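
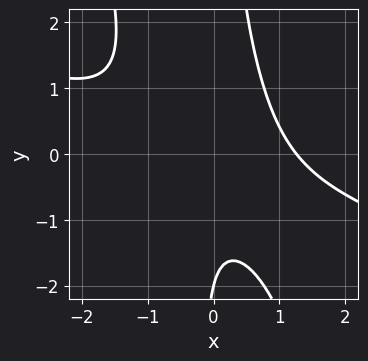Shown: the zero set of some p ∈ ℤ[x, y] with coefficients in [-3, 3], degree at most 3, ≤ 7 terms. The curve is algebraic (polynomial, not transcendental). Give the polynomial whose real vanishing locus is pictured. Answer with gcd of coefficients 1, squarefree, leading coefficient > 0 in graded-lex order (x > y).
First, deg p = 3. The shape is more complex than any degree-2 curve.
Next, against the integer gridlines: it crosses the y-axis at the gridline y = -2.
Finally, solving for integer coefficients yields p as stated.

x^3 + 3*x^2*y + x*y^2 - y - 2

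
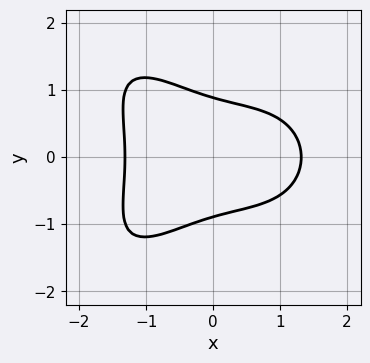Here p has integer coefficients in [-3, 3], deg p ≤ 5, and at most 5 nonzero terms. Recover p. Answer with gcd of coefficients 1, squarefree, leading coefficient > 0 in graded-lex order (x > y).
deg p = 4.
Symmetries: mirror symmetry y ↦ −y ⇒ only even powers of y.
Matching integer coefficients to the picture gives p.

x^4 + y^4 + 3*x*y^2 + 3*y^2 - 3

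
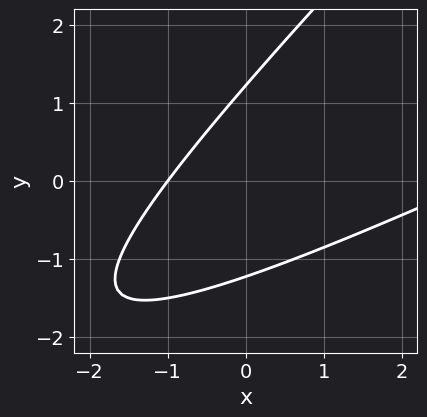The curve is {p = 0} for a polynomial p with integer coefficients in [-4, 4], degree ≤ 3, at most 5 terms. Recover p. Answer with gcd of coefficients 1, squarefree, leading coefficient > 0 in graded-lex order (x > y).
x^2 - 3*x*y + 2*y^2 - 2*x - 3

First, deg p = 2.
Then, checking where it meets the axes: it crosses the x-axis at the gridline x = -1.
Finally, the integer polynomial consistent with all of this is the stated p.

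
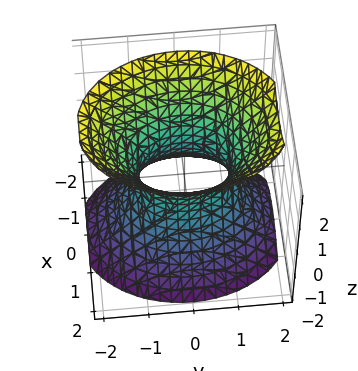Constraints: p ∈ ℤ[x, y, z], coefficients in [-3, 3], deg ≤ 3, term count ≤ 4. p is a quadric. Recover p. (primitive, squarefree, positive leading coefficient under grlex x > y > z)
3*x^2 + 2*y^2 - 2*z^2 - 2

(a) The degree is 2 — one connected sheet with a waist; a quadric.
(b) Symmetries: it's symmetric under x → −x, forcing even powers of x; mirror symmetry y ↦ −y ⇒ only even powers of y; it's symmetric under z → −z, forcing even powers of z.
(c) Reading off the gridlines: the surface avoids every integer z-axis point in the box; among the integer gridlines, it crosses the y-axis at y ∈ {-1, 1}.
(d) Matching integer coefficients to the picture gives p.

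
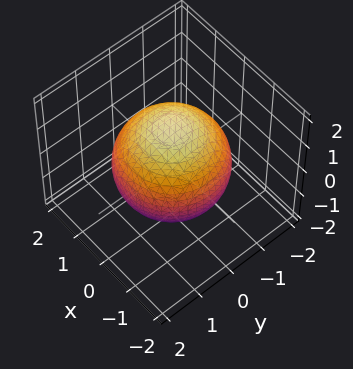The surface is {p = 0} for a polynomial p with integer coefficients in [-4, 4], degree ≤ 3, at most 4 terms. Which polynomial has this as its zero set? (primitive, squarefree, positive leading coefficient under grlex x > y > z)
x^2 + y^2 + z^2 - 2

First, degree: a closed, bounded, convex surface; a quadric, so deg p = 2.
Then, symmetries: every cross-section ⟂ z is a circle, so x, y appear only via x² + y²; the z ↦ −z reflection is a symmetry, so z appears only in even powers.
Next, reading off the gridlines: a circular section at z = 0 has radius between 1 and 2.
Finally, these observations pin down the coefficients.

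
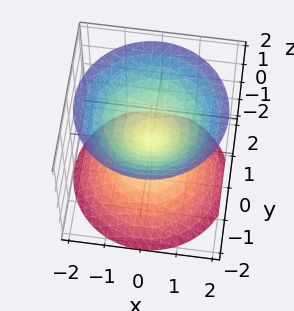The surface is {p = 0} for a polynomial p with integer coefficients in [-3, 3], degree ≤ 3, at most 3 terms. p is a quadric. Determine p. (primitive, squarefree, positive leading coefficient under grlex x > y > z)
x^2 + y^2 - z^2

(a) I count 2 distinct pieces.
(b) The degree is 2 — a double cone through the origin; a quadric.
(c) Symmetries: every cross-section ⟂ z is a circle, so x, y appear only via x² + y²; the z ↦ −z reflection is a symmetry, so z appears only in even powers.
(d) From the axis intercepts and sections: it meets the x-axis at x = 0 (among the integer gridlines); it meets the y-axis at y = 0 (among the integer gridlines); a circular section at z = -1 has radius exactly 1.
(e) Assembling these constraints gives the stated polynomial.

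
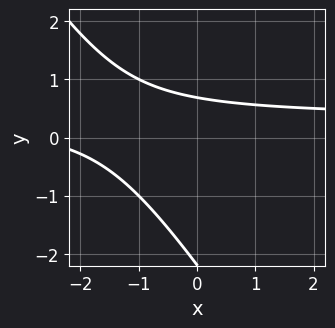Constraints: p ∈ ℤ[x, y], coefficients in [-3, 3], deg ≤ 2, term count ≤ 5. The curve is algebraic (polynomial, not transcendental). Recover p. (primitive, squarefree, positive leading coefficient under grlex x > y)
3*x*y + 2*y^2 - x + 3*y - 3

(a) deg p = 2. A generic line meets the curve in up to 2 points.
(b) Reading off the gridlines: it misses every integer gridline on the x-axis.
(c) Together with the visible shape, these determine p as stated.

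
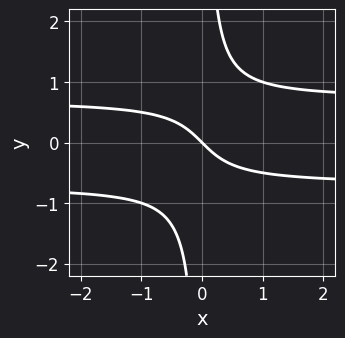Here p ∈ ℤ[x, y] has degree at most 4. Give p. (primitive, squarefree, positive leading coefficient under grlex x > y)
2*x*y^2 - x - y

(a) Degree: no degree-2 curve has this shape, so deg p = 3.
(b) From the visible intercepts: it crosses the y-axis at the gridline y = 0; one x-axis crossing is at x = 0.
(c) These observations pin down the coefficients.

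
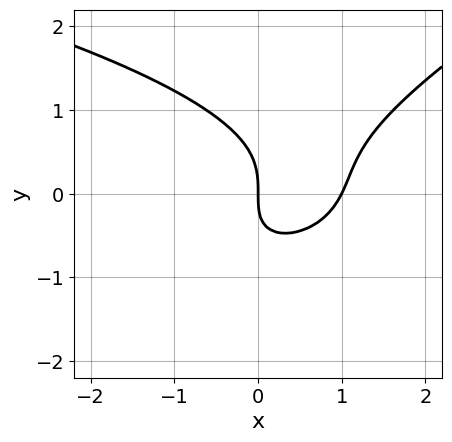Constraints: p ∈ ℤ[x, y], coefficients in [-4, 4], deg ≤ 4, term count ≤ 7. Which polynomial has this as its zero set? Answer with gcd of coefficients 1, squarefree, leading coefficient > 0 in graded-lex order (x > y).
x*y^2 - 2*y^3 + 2*x^2 - x*y - 2*x

The degree is 3 — a generic line meets the curve in up to 3 points.
Reading off the gridlines: it crosses the y-axis at the gridline y = 0; the x-axis gridline crossings are at x ∈ {0, 1}.
Putting this together gives p.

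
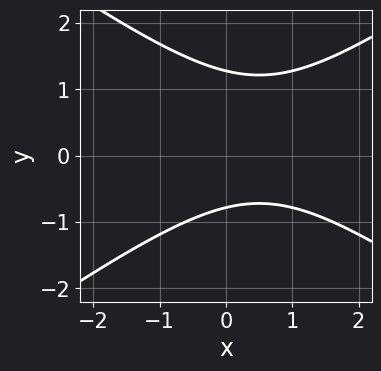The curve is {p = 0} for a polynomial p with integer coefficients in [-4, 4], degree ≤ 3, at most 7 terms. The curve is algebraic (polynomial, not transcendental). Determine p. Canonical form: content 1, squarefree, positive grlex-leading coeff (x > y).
x^2 - 2*y^2 - x + y + 2

First, deg p = 2. The shape is more complex than any degree-1 curve.
Then, observable constraints: the curve avoids every integer x-axis point in the box.
Finally, together with the visible shape, these determine p as stated.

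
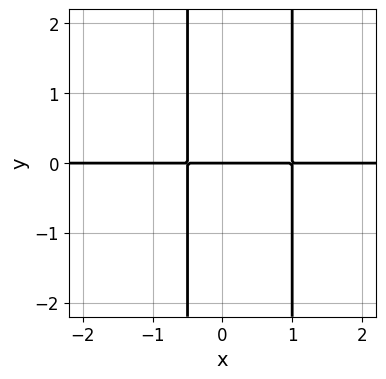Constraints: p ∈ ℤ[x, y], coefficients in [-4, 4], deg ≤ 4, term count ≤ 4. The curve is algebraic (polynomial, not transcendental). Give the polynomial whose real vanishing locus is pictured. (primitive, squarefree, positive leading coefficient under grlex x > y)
2*x^2*y - x*y - y

Degree: the shape is more complex than any degree-2 curve, so deg p = 3.
Against the integer gridlines: it meets the y-axis at y = 0 (among the integer gridlines); the visible x-axis segment lies entirely on the curve.
Together with the visible shape, these determine p as stated.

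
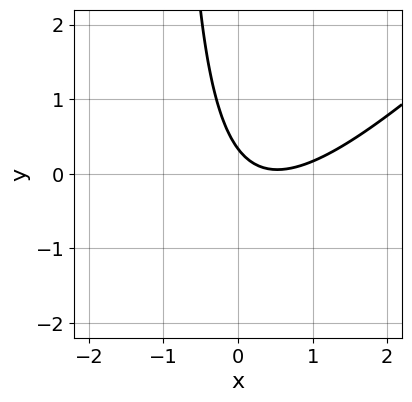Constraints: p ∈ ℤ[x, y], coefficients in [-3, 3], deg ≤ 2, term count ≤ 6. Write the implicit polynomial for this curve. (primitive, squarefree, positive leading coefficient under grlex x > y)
3*x^2 - 3*x*y - 3*x - 3*y + 1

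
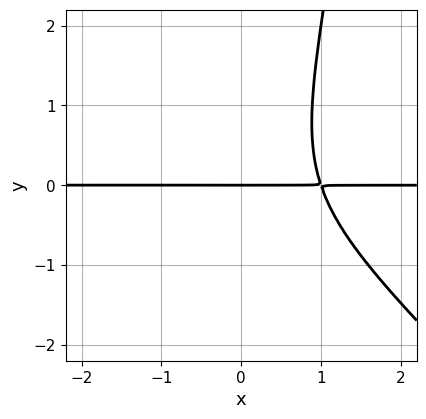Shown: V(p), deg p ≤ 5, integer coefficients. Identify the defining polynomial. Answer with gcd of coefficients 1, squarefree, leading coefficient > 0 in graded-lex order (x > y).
2*x^3*y + 2*x^2*y^2 - y^3 - 2*y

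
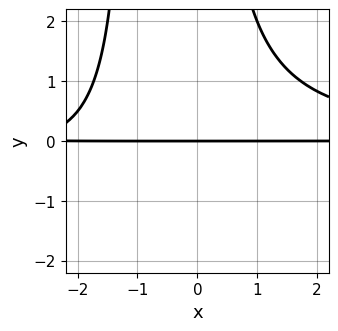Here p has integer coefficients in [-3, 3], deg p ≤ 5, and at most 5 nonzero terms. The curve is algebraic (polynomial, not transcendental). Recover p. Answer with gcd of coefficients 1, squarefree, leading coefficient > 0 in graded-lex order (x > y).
The degree is 4 — no degree-3 curve has this shape.
From the axis intercepts and sections: every point of the x-axis in the box is on the curve; it meets the y-axis at y = 0 (among the integer gridlines).
These observations pin down the coefficients.

x^2*y^2 + x*y^2 - x*y - 3*y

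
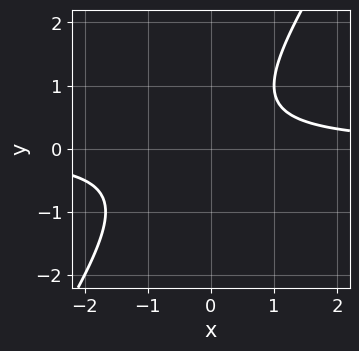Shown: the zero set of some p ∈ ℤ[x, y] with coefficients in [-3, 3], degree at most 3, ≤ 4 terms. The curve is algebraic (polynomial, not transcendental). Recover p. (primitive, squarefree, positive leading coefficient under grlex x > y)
3*x*y - 2*y^2 + y - 2

First, degree: a generic line meets the curve in up to 2 points, so deg p = 2.
Next, reading off the gridlines: the curve avoids every integer x-axis point in the box; no y-intercept at any integer in the box.
Finally, fitting integer coefficients to these (and the overall shape) gives p.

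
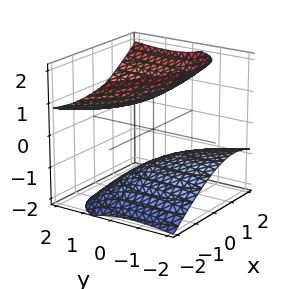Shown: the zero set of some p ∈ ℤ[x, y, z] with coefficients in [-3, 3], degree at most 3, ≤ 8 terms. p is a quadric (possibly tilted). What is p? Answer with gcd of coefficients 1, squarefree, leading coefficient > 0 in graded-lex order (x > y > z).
1. I count 2 distinct pieces. They look like related sheets of one shape, so recover p as a whole.
2. deg p = 2. A generic line meets the surface in up to 2 points.
3. Against the integer gridlines: it misses every integer gridline on the y-axis; the z-axis gridline crossings are at z ∈ {-1, 1}; the surface avoids every integer x-axis point in the box.
4. Solving for integer coefficients yields p as stated.

2*x^2 + 2*x*y + y^2 - 3*y*z - 3*z^2 + 3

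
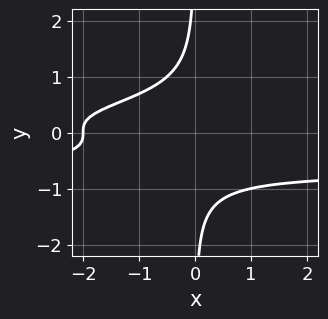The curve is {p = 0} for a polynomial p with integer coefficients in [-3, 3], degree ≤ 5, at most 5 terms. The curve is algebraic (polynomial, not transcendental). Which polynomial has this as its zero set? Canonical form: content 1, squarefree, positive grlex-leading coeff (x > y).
3*x*y^3 + x + 2

deg p = 4.
Against the integer gridlines: it crosses the x-axis at the gridline x = -2; the curve avoids every integer y-axis point in the box.
The integer polynomial consistent with all of this is the stated p.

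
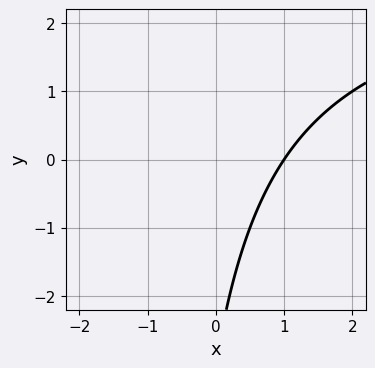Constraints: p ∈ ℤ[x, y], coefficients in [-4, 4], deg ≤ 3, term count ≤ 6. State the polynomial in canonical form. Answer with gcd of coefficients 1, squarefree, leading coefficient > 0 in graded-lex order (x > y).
x*y - 3*x + y + 3

First, degree: no degree-1 curve has this shape, so deg p = 2.
Then, against the integer gridlines: it meets the x-axis at x = 1 (among the integer gridlines); the curve avoids every integer y-axis point in the box.
Finally, matching integer coefficients to the picture gives p.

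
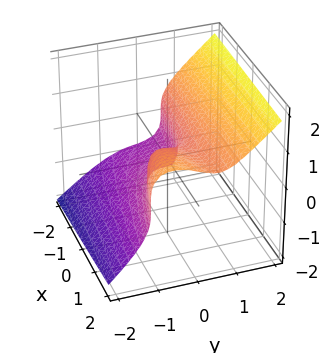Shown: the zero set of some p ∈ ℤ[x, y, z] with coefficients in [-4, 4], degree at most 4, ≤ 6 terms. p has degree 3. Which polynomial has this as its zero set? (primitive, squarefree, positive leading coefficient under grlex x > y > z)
First, the degree is 3 — the shape is more complex than any degree-2 surface.
Next, from the axis intercepts and sections: it meets the y-axis at y = 0 (among the integer gridlines); it meets the x-axis at x = 0 (among the integer gridlines); one z-axis crossing is at z = 0.
Finally, these observations pin down the coefficients.

3*y^3 - y*z^2 - 3*z^3 - x*y + x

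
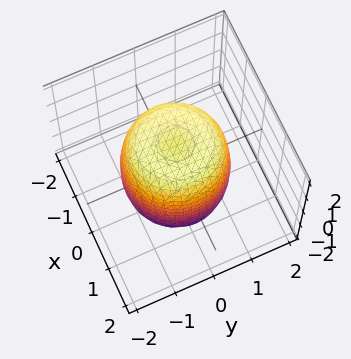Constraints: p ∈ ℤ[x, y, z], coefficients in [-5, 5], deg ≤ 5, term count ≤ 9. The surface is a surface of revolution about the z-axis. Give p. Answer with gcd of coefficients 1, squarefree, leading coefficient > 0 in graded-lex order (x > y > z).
First, the degree is 4 — the shape is more complex than any degree-3 surface.
Then, symmetry: the z-axis is an axis of rotation, so x and y enter only as x² + y².
Next, observable constraints: a circular section at z = 1 has radius between 1 and 2.
Finally, solving for integer coefficients yields p as stated.

2*x^4 + 4*x^2*y^2 + 2*y^4 - 2*x^2 - 2*y^2 + z^2 - 2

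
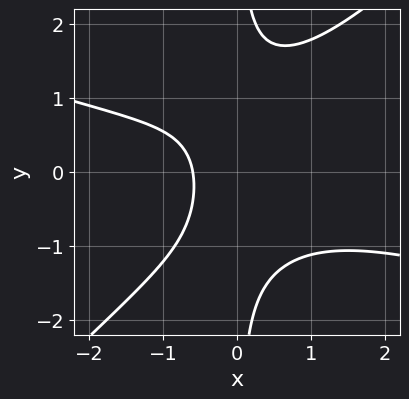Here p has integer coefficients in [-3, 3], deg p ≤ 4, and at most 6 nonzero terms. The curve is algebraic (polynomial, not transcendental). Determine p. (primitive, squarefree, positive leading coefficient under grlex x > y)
x^3 + 2*x^2*y - 3*x*y^2 + 3*x + 2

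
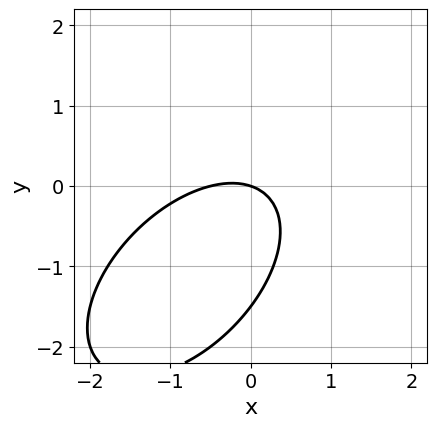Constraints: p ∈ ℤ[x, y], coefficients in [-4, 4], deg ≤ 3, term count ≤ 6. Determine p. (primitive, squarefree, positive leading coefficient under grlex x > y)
(a) deg p = 2.
(b) From the axis intercepts and sections: it crosses the x-axis at the gridline x = 0; it meets the y-axis at y = 0 (among the integer gridlines).
(c) Matching integer coefficients to the picture gives p.

2*x^2 - 2*x*y + 2*y^2 + x + 3*y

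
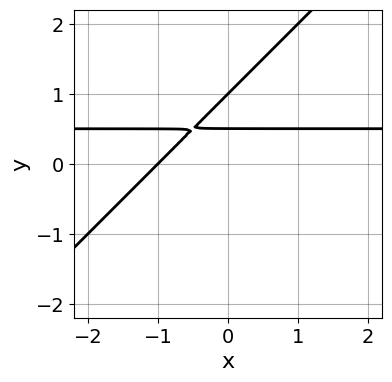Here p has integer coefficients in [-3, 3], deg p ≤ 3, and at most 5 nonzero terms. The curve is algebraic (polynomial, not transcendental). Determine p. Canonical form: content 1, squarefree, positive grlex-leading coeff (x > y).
2*x*y - 2*y^2 - x + 3*y - 1

1. deg p = 2. The shape is more complex than any degree-1 curve.
2. Observable constraints: one x-axis crossing is at x = -1; it meets the y-axis at y = 1 (among the integer gridlines).
3. These observations pin down the coefficients.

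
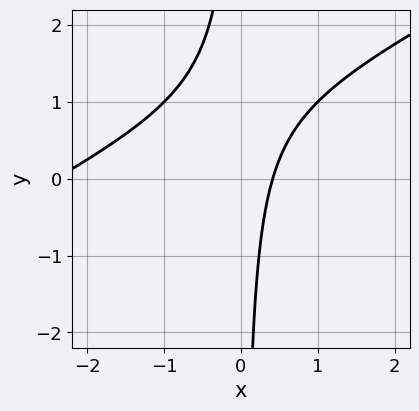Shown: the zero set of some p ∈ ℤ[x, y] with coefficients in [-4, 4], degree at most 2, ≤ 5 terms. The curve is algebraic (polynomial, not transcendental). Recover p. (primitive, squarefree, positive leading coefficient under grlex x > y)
The degree is 2 — the shape is more complex than any degree-1 curve.
Checking where it meets the axes: no y-intercept at any integer in the box.
These observations pin down the coefficients.

x^2 - 2*x*y + 2*x - 1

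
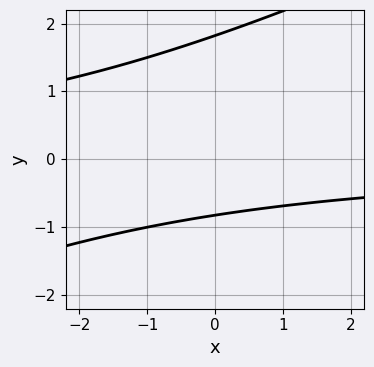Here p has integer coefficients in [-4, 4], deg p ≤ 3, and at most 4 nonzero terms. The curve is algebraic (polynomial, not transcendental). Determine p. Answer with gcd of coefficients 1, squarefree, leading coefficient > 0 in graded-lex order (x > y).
(a) Degree: a generic line meets the curve in up to 2 points, so deg p = 2.
(b) Observable constraints: it misses every integer gridline on the x-axis.
(c) These observations pin down the coefficients.

x*y - 2*y^2 + 2*y + 3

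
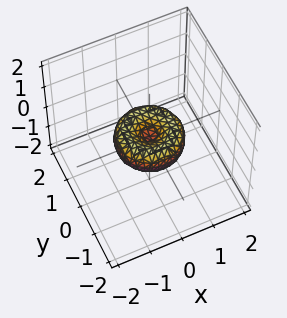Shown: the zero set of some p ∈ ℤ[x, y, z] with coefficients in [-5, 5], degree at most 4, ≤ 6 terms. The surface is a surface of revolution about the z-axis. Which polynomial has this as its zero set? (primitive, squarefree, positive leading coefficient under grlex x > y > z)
2*x^4 + 4*x^2*y^2 + 2*y^4 - 2*x^2 - 2*y^2 + 3*z^2

1. Degree: no degree-3 surface has this shape, so deg p = 4.
2. Symmetries: rotational symmetry about the z-axis ⇒ p depends on x, y only through x² + y².
3. From the visible intercepts: among the integer gridlines, it crosses the x-axis at x ∈ {-1, 0, 1}; it meets the z-axis at z = 0 (among the integer gridlines).
4. Fitting integer coefficients to these (and the overall shape) gives p. Check: (0, -1, 0) on the y-axis lies on the surface, and p(0, -1, 0) = 0. ✓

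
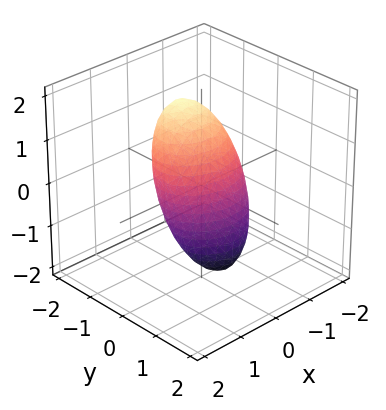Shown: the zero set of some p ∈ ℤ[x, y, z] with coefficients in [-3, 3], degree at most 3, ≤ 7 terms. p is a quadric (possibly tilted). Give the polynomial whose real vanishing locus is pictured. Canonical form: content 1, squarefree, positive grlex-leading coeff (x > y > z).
(a) Degree: the shape is more complex than any degree-1 surface, so deg p = 2.
(b) Against the integer gridlines: the x-axis gridline crossings are at x ∈ {-1, 1}.
(c) Together with the visible shape, these determine p as stated.

2*x^2 + 3*y^2 + 2*y*z + z^2 - 2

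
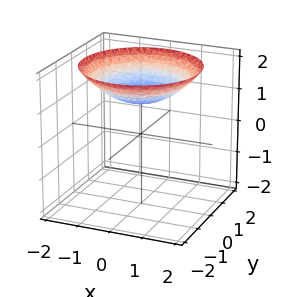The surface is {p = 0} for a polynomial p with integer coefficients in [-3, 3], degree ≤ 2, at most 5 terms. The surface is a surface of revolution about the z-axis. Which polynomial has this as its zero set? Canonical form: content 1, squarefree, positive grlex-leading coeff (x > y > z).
x^2 + y^2 - 3*z + 3

First, the degree is 2 — a generic line meets the surface in up to 2 points.
Then, symmetry: every cross-section ⟂ z is a circle, so x, y appear only via x² + y².
Then, against the integer gridlines: a circular section at z = 2 has radius between 1 and 2; it crosses the z-axis at the gridline z = 1; it misses every integer gridline on the x-axis.
Finally, together with the visible shape, these determine p as stated.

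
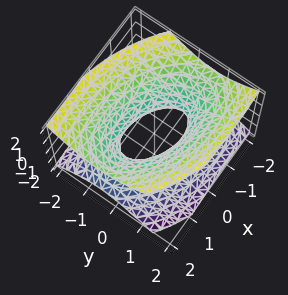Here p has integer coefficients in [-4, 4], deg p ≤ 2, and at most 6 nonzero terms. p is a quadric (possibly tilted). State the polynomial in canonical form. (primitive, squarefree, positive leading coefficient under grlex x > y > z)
(a) Degree: the shape is more complex than any degree-1 surface, so deg p = 2.
(b) From the visible intercepts: the x-axis gridline crossings are at x ∈ {-1, 1}; the surface avoids every integer z-axis point in the box.
(c) Together with the visible shape, these determine p as stated.

x^2 + x*y + 2*y^2 - 2*z^2 - 1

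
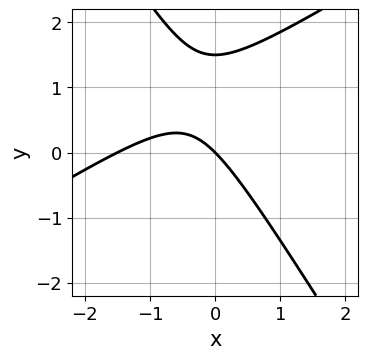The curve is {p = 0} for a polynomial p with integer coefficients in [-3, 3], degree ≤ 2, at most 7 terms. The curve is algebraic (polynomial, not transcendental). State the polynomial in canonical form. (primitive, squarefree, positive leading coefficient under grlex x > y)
2*x^2 - 2*x*y - 2*y^2 + 3*x + 3*y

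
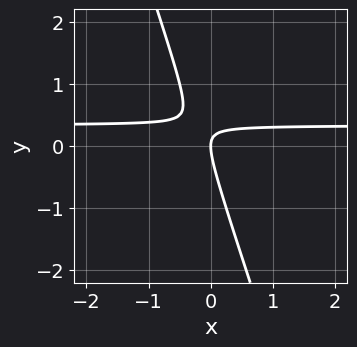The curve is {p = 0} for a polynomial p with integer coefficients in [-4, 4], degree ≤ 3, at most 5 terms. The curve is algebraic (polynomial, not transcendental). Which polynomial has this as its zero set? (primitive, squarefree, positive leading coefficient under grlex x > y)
First, the degree is 2 — the shape is more complex than any degree-1 curve.
Then, from the axis intercepts and sections: it meets the y-axis at y = 0 (among the integer gridlines); it crosses the x-axis at the gridline x = 0.
Finally, matching integer coefficients to the picture gives p.

3*x*y + y^2 - x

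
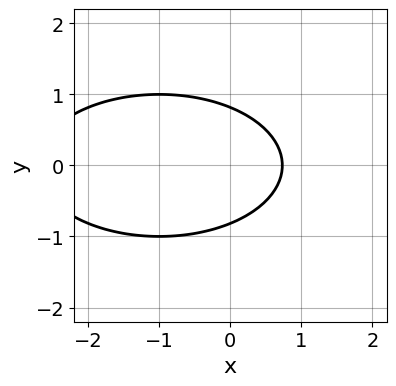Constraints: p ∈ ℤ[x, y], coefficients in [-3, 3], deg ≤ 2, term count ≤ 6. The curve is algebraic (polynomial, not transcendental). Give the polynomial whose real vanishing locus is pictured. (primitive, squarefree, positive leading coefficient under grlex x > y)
x^2 + 3*y^2 + 2*x - 2

The degree is 2 — a generic line meets the curve in up to 2 points.
Symmetries: mirror symmetry y ↦ −y ⇒ only even powers of y.
Solving for integer coefficients yields p as stated.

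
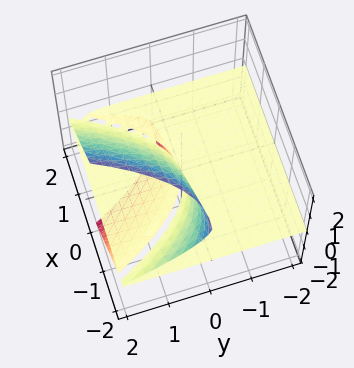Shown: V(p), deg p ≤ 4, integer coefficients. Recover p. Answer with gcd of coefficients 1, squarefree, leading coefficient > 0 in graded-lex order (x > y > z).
x^2*z + 2*x*z^2 + z^3 - 2*y*z

(a) Degree: the shape is more complex than any degree-2 surface, so deg p = 3.
(b) Observable constraints: every point of the y-axis in the box is on the surface; it crosses the z-axis at the gridline z = 0; every point of the x-axis in the box is on the surface.
(c) Assembling these constraints gives the stated polynomial.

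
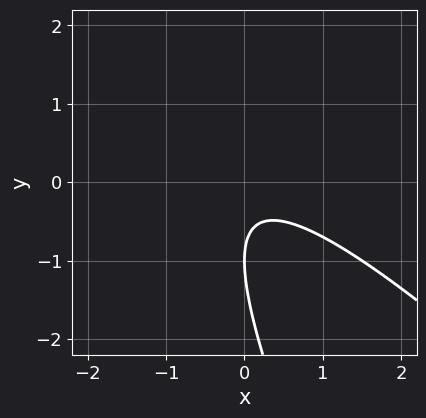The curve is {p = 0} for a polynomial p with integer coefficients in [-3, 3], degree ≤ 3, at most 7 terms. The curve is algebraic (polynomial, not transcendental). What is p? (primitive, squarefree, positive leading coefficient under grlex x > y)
2*x^2 + 3*x*y + y^2 + 2*y + 1

The degree is 2 — the shape is more complex than any degree-1 curve.
Against the integer gridlines: one y-axis crossing is at y = -1; no x-intercept at any integer in the box.
Assembling these constraints gives the stated polynomial.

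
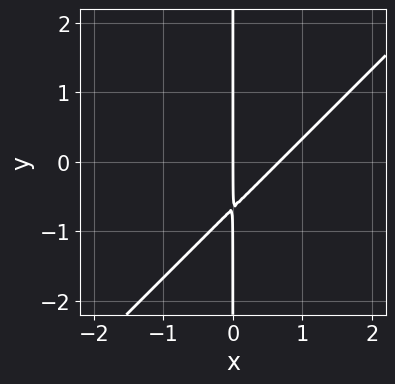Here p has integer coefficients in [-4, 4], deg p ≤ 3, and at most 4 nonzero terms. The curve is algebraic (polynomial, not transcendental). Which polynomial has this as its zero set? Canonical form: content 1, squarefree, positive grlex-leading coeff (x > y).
3*x^2 - 3*x*y - 2*x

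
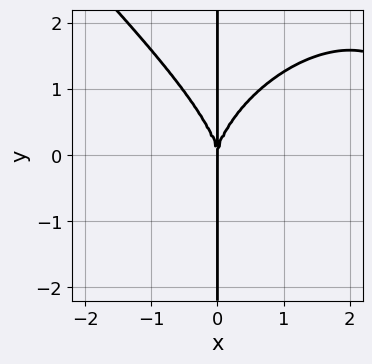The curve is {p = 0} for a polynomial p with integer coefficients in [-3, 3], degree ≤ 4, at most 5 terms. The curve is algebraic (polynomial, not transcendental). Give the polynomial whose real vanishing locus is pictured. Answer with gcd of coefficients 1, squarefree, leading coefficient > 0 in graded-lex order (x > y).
1. deg p = 4. No degree-3 curve has this shape.
2. Checking where it meets the axes: the visible y-axis segment lies entirely on the curve; one x-axis crossing is at x = 0.
3. Fitting integer coefficients to these (and the overall shape) gives p.

x^4 + x*y^3 - 3*x^3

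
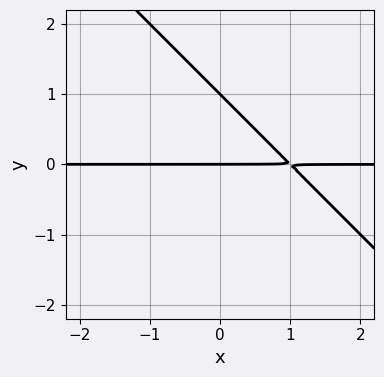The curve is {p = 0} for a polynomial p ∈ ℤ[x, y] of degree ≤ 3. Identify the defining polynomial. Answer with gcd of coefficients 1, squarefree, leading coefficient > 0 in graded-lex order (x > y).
x*y + y^2 - y

First, deg p = 2.
Then, reading off the gridlines: among the integer gridlines, it crosses the y-axis at y ∈ {0, 1}; every point of the x-axis in the box is on the curve.
Finally, these observations pin down the coefficients.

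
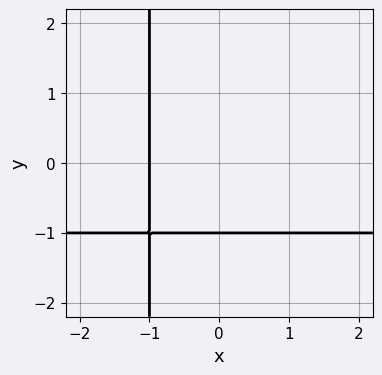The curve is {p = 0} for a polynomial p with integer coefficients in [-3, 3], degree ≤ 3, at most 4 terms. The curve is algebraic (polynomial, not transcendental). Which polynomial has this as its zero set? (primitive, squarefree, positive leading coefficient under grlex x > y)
First, deg p = 2. A generic line meets the curve in up to 2 points.
Next, observable constraints: it meets the y-axis at y = -1 (among the integer gridlines); it meets the x-axis at x = -1 (among the integer gridlines).
Finally, matching integer coefficients to the picture gives p.

x*y + x + y + 1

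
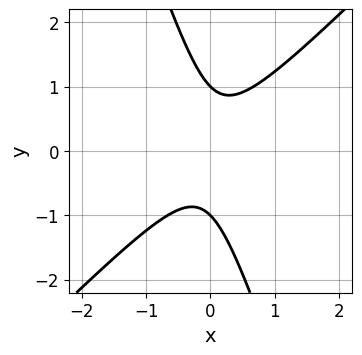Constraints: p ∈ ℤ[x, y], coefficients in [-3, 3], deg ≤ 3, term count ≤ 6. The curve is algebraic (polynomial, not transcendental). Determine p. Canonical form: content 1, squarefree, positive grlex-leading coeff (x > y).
3*x^2 - 2*x*y - y^2 + 1

Degree: a generic line meets the curve in up to 2 points, so deg p = 2.
Observable constraints: it misses every integer gridline on the x-axis; the y-axis gridline crossings are at y ∈ {-1, 1}.
These observations pin down the coefficients.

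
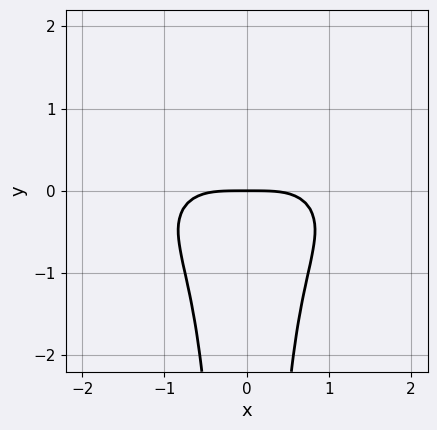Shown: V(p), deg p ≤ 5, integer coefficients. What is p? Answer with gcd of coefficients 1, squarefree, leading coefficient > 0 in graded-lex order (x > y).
x^4 + 3*x^2*y^2 + 2*y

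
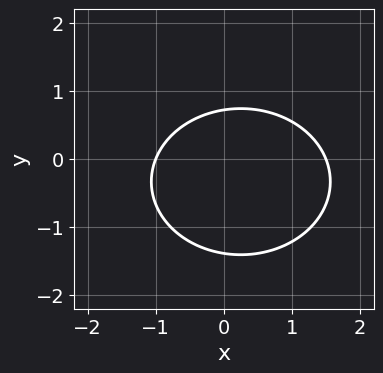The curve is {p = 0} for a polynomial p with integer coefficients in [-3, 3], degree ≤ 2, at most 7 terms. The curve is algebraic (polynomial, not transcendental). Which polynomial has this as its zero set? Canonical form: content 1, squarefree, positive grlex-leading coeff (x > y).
Degree: the shape is more complex than any degree-1 curve, so deg p = 2.
From the axis intercepts and sections: it crosses the x-axis at the gridline x = -1.
Assembling these constraints gives the stated polynomial.

2*x^2 + 3*y^2 - x + 2*y - 3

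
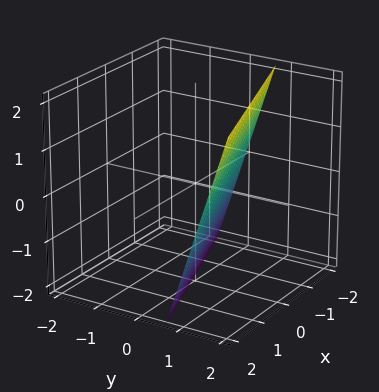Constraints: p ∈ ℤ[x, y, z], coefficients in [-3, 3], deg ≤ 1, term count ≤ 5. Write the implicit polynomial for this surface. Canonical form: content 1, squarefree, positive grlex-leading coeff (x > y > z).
x - 3*y + z + 2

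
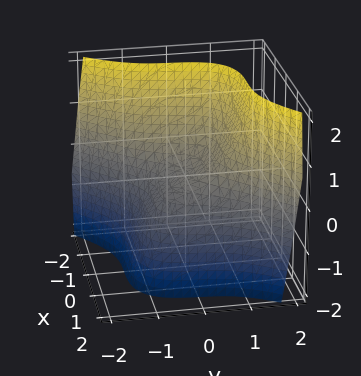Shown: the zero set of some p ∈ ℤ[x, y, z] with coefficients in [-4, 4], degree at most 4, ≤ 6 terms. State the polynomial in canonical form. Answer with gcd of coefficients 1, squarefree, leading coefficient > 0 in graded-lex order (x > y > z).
2*x^3 - 2*y^3 - y + 3*z

The degree is 3 — no degree-2 surface has this shape.
Checking where it meets the axes: one x-axis crossing is at x = 0; one y-axis crossing is at y = 0; one z-axis crossing is at z = 0.
The integer polynomial consistent with all of this is the stated p.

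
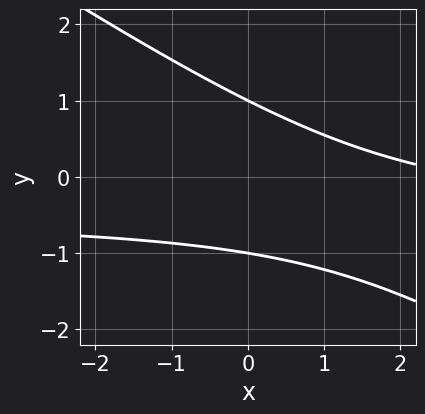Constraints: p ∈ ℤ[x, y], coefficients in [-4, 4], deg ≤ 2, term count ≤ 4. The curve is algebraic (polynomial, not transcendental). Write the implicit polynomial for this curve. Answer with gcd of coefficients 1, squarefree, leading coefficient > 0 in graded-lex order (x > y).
(a) The degree is 2 — a generic line meets the curve in up to 2 points.
(b) Observable constraints: no x-intercept at any integer in the box; the y-axis gridline crossings are at y ∈ {-1, 1}.
(c) The integer polynomial consistent with all of this is the stated p.

2*x*y + 3*y^2 + x - 3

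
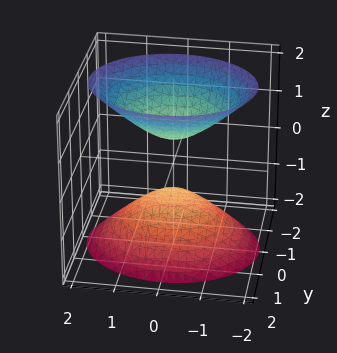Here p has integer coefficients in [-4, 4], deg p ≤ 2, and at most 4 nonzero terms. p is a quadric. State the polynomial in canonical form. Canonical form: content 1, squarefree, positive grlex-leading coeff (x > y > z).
2*x^2 + 3*y^2 - 2*z^2 + 1

1. There are 2 components.
2. The degree is 2 — two separate bowl-shaped sheets opening away from each other; a quadric.
3. Symmetries: mirror symmetry z ↦ −z ⇒ only even powers of z; the y ↦ −y reflection is a symmetry, so y appears only in even powers; mirror symmetry x ↦ −x ⇒ only even powers of x.
4. From the axis intercepts and sections: it misses every integer gridline on the y-axis; the surface avoids every integer x-axis point in the box.
5. These observations pin down the coefficients.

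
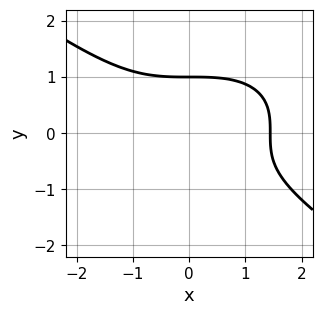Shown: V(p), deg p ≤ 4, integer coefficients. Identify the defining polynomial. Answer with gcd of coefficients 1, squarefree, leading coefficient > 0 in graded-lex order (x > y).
x^3 + 3*y^3 - 3

1. The degree is 3 — a generic line meets the curve in up to 3 points.
2. Checking where it meets the axes: it crosses the y-axis at the gridline y = 1.
3. Matching integer coefficients to the picture gives p.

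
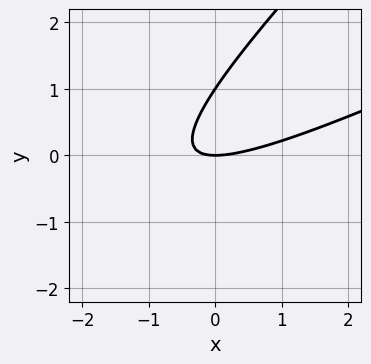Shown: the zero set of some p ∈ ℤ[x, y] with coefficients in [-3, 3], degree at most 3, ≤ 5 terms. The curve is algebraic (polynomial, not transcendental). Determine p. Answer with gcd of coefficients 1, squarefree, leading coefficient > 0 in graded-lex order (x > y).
x^2 - 3*x*y + 2*y^2 - 2*y

1. Degree: the shape is more complex than any degree-1 curve, so deg p = 2.
2. Checking where it meets the axes: among the integer gridlines, it crosses the y-axis at y ∈ {0, 1}; it crosses the x-axis at the gridline x = 0.
3. These observations pin down the coefficients.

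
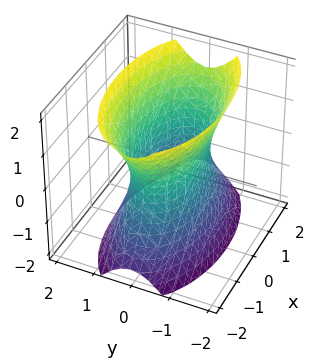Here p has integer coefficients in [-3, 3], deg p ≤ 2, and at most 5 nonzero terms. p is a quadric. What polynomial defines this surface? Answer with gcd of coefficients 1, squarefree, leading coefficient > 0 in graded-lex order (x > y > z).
First, the degree is 2 — an hourglass — one-sheet hyperboloid; a quadric.
Then, symmetries: mirror symmetry z ↦ −z ⇒ only even powers of z; mirror symmetry y ↦ −y ⇒ only even powers of y; mirror symmetry x ↦ −x ⇒ only even powers of x.
Then, from the visible intercepts: it misses every integer gridline on the z-axis.
Finally, matching integer coefficients to the picture gives p.

x^2 + 3*y^2 - z^2 - 2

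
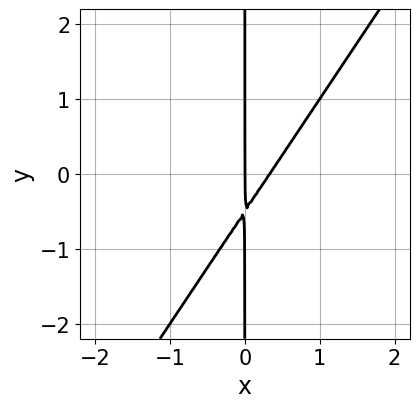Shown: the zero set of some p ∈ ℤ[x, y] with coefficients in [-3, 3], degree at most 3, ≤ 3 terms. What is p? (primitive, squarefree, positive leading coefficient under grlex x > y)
First, deg p = 2.
Then, against the integer gridlines: every point of the y-axis in the box is on the curve; it crosses the x-axis at the gridline x = 0.
Finally, putting this together gives p.

3*x^2 - 2*x*y - x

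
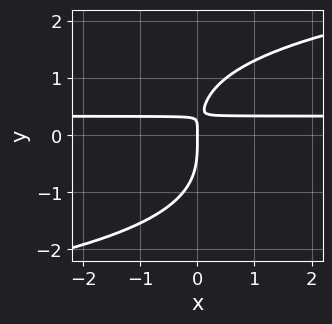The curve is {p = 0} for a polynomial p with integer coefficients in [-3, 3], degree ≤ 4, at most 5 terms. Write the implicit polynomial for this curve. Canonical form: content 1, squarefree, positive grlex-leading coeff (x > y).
y^4 - 3*x*y + x

First, degree: no degree-3 curve has this shape, so deg p = 4.
Next, checking where it meets the axes: it meets the y-axis at y = 0 (among the integer gridlines); it meets the x-axis at x = 0 (among the integer gridlines).
Finally, solving for integer coefficients yields p as stated.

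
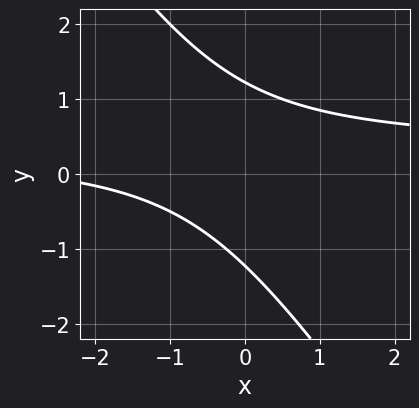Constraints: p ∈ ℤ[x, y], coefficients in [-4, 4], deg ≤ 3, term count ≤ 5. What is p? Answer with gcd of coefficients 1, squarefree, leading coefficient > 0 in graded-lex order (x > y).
First, degree: no degree-1 curve has this shape, so deg p = 2.
Then, checking where it meets the axes: it misses every integer gridline on the x-axis.
Finally, assembling these constraints gives the stated polynomial.

3*x*y + 2*y^2 - x - 3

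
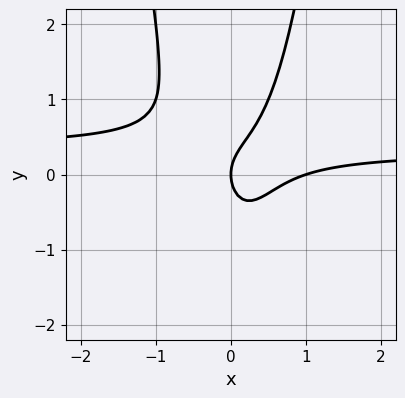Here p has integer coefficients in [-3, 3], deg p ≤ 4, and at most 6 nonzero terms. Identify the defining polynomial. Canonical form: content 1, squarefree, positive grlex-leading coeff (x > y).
3*x^2*y - x^2 - y^2 + x

1. The degree is 3 — the shape is more complex than any degree-2 curve.
2. Reading off the gridlines: it crosses the y-axis at the gridline y = 0; among the integer gridlines, it crosses the x-axis at x ∈ {0, 1}.
3. Assembling these constraints gives the stated polynomial.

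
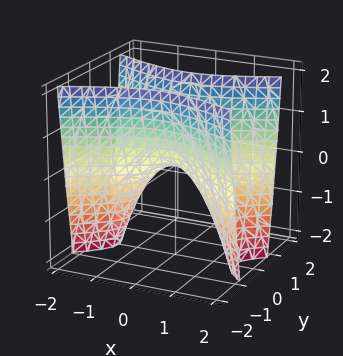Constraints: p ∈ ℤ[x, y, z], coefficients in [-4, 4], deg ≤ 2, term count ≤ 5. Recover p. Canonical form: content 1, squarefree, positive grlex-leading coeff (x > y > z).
First, degree: a saddle surface; a quadric, so deg p = 2.
Then, symmetries: it's symmetric under x → −x, forcing even powers of x; mirror symmetry y ↦ −y ⇒ only even powers of y.
Next, from the visible intercepts: one x-axis crossing is at x = 0; it crosses the y-axis at the gridline y = 0.
Finally, the integer polynomial consistent with all of this is the stated p.

x^2 - 3*y^2 + z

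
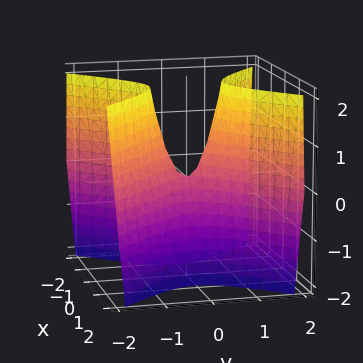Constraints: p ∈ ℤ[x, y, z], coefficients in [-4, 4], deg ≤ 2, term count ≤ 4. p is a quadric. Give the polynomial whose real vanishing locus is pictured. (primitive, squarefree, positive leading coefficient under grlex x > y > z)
3*x^2 - 3*y^2 + z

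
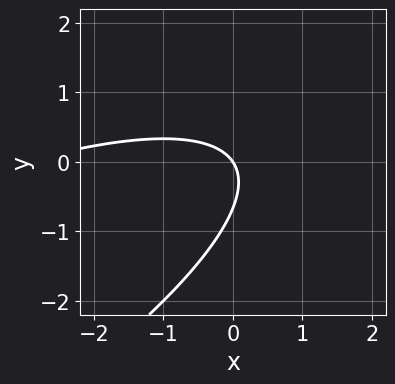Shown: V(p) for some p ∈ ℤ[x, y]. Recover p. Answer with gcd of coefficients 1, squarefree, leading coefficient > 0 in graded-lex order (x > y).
x^2 - 3*x*y + 3*y^2 + 3*x + 2*y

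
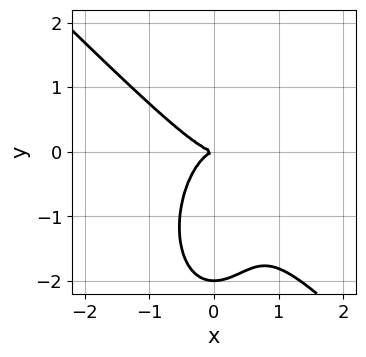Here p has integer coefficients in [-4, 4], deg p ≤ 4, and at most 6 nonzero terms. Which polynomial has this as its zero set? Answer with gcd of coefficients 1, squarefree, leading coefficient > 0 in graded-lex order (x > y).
The degree is 3 — the shape is more complex than any degree-2 curve.
Against the integer gridlines: it crosses the x-axis at the gridline x = 0; among the integer gridlines, it crosses the y-axis at y ∈ {-2, 0}.
Fitting integer coefficients to these (and the overall shape) gives p.

3*x^3 + 2*x^2*y + y^3 + 2*y^2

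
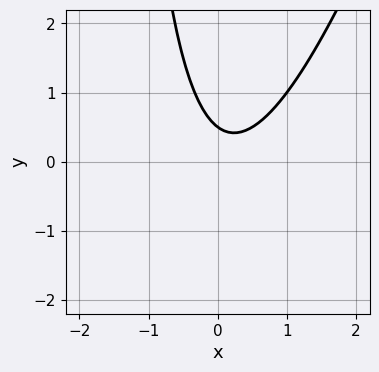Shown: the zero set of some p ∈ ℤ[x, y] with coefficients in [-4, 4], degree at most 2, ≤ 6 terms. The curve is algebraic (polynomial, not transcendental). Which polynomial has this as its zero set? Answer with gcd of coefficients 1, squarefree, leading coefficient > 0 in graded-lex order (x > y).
(a) Degree: a generic line meets the curve in up to 2 points, so deg p = 2.
(b) From the axis intercepts and sections: it misses every integer gridline on the x-axis.
(c) Assembling these constraints gives the stated polynomial.

3*x^2 - x*y - x - 2*y + 1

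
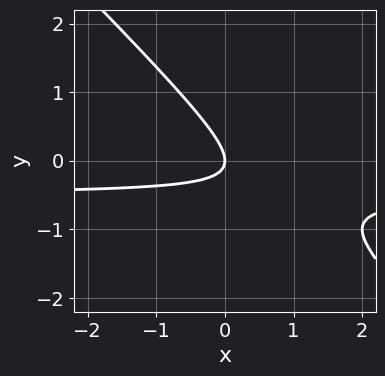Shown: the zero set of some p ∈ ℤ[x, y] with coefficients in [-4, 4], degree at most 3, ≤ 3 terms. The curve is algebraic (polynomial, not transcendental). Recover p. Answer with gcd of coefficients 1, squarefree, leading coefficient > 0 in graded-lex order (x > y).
2*x*y + 2*y^2 + x

deg p = 2.
Checking where it meets the axes: it meets the y-axis at y = 0 (among the integer gridlines); one x-axis crossing is at x = 0.
Putting this together gives p.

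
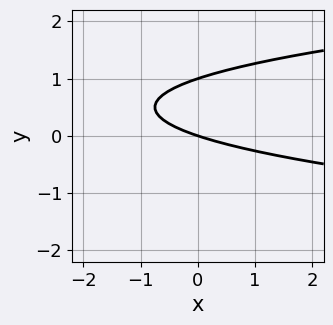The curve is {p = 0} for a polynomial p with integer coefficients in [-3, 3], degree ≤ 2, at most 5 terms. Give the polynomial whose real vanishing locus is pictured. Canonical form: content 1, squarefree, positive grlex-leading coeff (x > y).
3*y^2 - x - 3*y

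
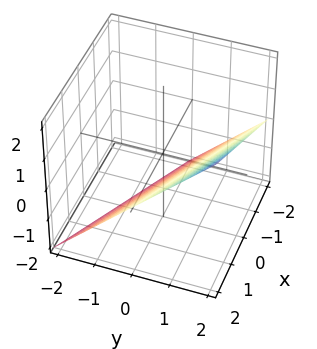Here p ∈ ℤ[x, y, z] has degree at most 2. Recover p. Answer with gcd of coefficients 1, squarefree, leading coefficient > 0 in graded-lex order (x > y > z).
Degree: the surface is flat (a plane), so deg p = 1.
Against the integer gridlines: it crosses the x-axis at the gridline x = 2; it crosses the z-axis at the gridline z = -1; it meets the y-axis at y = 1 (among the integer gridlines).
These observations pin down the coefficients.

x + 2*y - 2*z - 2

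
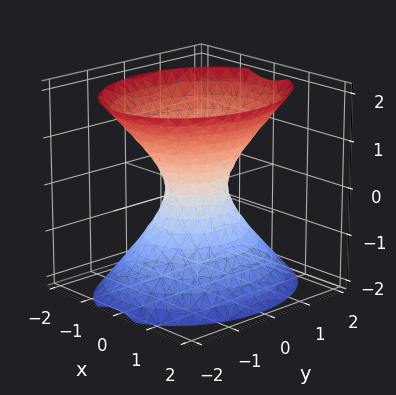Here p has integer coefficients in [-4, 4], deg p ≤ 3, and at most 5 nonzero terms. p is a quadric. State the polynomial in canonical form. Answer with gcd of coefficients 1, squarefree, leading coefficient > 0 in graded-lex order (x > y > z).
Degree: one connected sheet with a waist; a quadric, so deg p = 2.
Symmetries: it's symmetric under z → −z, forcing even powers of z; the y ↦ −y reflection is a symmetry, so y appears only in even powers; the x ↦ −x reflection is a symmetry, so x appears only in even powers.
Against the integer gridlines: the surface avoids every integer z-axis point in the box.
Together with the visible shape, these determine p as stated.

3*x^2 + 2*y^2 - 2*z^2 - 1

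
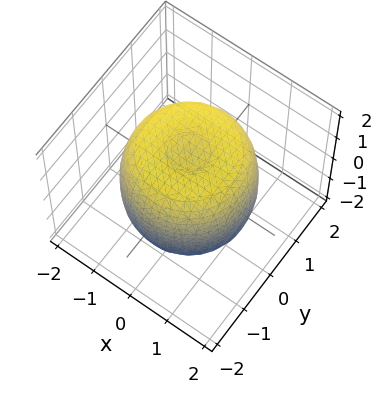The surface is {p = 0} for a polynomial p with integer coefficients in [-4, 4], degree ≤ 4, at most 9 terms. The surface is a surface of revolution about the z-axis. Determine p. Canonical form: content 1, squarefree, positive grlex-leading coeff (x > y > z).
(a) Degree: the shape is more complex than any degree-3 surface, so deg p = 4.
(b) Symmetry: the z-axis is an axis of rotation, so x and y enter only as x² + y².
(c) Observable constraints: a circular section at z = 1 has radius between 1 and 2.
(d) Matching integer coefficients to the picture gives p.

2*x^4 + 4*x^2*y^2 + 2*y^4 - 3*x^2 - 3*y^2 + 2*z^2 - 3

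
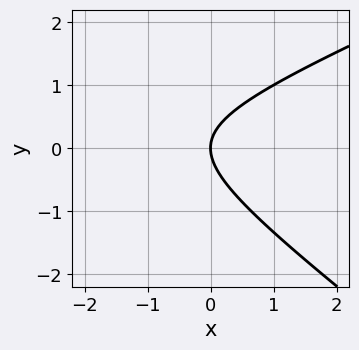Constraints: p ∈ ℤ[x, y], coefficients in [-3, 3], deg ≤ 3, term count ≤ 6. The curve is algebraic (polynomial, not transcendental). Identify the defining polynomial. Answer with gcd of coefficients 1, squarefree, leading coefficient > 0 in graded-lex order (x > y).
x^2 - x*y - 3*y^2 + 3*x

1. The degree is 2 — the shape is more complex than any degree-1 curve.
2. From the axis intercepts and sections: it meets the y-axis at y = 0 (among the integer gridlines); it crosses the x-axis at the gridline x = 0.
3. Assembling these constraints gives the stated polynomial.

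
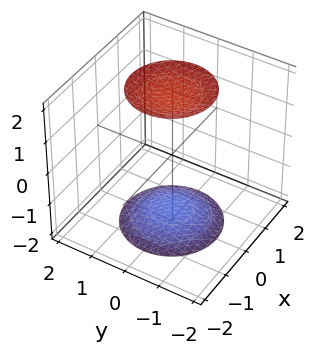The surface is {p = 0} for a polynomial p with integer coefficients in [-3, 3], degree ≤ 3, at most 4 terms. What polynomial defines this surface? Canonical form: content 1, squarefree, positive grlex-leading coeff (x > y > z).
x^2 + y^2 - z^2 + 3

(a) The picture has 2 separate pieces. They look like related sheets of one shape, so recover p as a whole.
(b) Degree: a generic line meets the surface in up to 2 points, so deg p = 2.
(c) Symmetry: the surface is invariant under rotation about z: p = q(x² + y², z).
(d) Checking where it meets the axes: no x-intercept at any integer in the box; a circular section at z = -2 has radius exactly 1; it misses every integer gridline on the y-axis.
(e) Solving for integer coefficients yields p as stated.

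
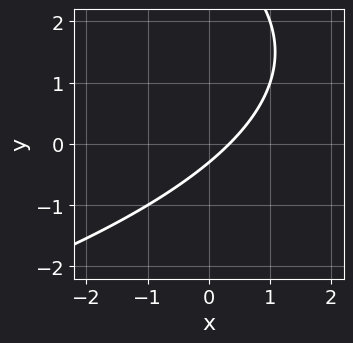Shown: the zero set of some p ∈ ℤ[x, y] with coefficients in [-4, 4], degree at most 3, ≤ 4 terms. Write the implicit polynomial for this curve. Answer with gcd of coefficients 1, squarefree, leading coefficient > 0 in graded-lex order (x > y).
(a) Degree: no degree-1 curve has this shape, so deg p = 2.
(b) Putting this together gives p.

y^2 + 3*x - 3*y - 1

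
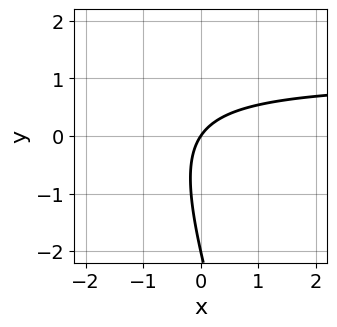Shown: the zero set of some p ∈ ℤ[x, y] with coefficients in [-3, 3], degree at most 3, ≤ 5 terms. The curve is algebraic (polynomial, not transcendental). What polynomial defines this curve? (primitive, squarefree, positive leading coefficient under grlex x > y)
3*x*y + y^2 - 3*x + 2*y

(a) Degree: no degree-1 curve has this shape, so deg p = 2.
(b) Reading off the gridlines: it crosses the x-axis at the gridline x = 0; among the integer gridlines, it crosses the y-axis at y ∈ {-2, 0}.
(c) Fitting integer coefficients to these (and the overall shape) gives p.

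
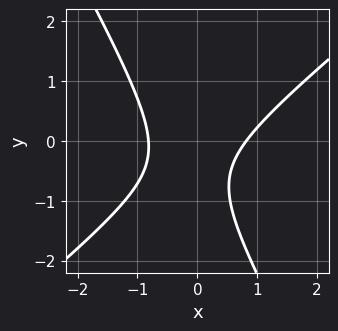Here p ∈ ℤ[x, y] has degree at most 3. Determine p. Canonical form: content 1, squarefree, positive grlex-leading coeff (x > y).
3*x^2 - 2*x*y - 2*y^2 - 2*y - 2

deg p = 2.
Against the integer gridlines: it misses every integer gridline on the y-axis.
Solving for integer coefficients yields p as stated.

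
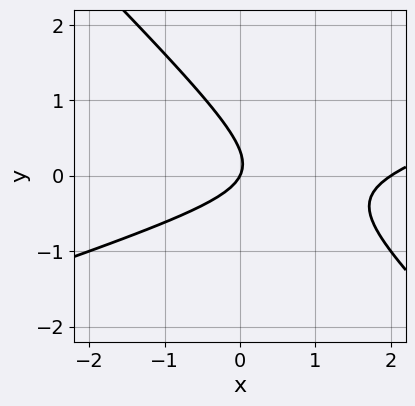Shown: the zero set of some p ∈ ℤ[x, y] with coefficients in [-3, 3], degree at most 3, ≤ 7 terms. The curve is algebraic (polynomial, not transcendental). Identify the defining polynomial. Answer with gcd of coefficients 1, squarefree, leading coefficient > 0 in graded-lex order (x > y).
1. The degree is 2 — a generic line meets the curve in up to 2 points.
2. Against the integer gridlines: one y-axis crossing is at y = 0; the x-axis gridline crossings are at x ∈ {0, 2}.
3. The integer polynomial consistent with all of this is the stated p.

x^2 - 2*x*y - 3*y^2 - 2*x + y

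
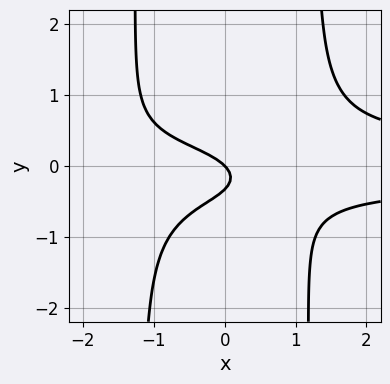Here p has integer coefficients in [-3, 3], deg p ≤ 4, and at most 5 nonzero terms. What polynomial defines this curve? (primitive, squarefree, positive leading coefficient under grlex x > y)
2*x^2*y^2 - 3*y^2 - x - y

1. The degree is 4 — a generic line meets the curve in up to 4 points.
2. From the visible intercepts: it meets the y-axis at y = 0 (among the integer gridlines); one x-axis crossing is at x = 0.
3. The integer polynomial consistent with all of this is the stated p.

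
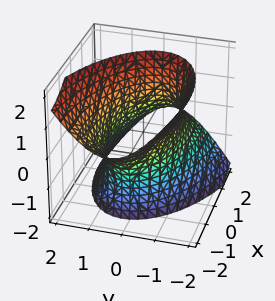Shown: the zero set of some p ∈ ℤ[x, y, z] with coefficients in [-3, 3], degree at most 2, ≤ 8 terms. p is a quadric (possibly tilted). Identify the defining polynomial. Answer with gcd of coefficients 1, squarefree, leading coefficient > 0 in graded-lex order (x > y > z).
Degree: the shape is more complex than any degree-1 surface, so deg p = 2.
From the visible intercepts: the y-axis gridline crossings are at y ∈ {-1, 1}; it misses every integer gridline on the z-axis.
Together with the visible shape, these determine p as stated.

x^2 + x*y + 2*x*z + 3*y^2 - z^2 - 3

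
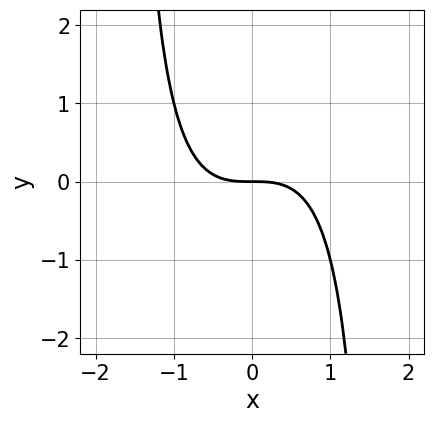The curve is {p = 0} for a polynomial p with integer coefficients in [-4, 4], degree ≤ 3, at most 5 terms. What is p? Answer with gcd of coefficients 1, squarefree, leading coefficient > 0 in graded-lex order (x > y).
2*x^3 - x^2*y + 3*y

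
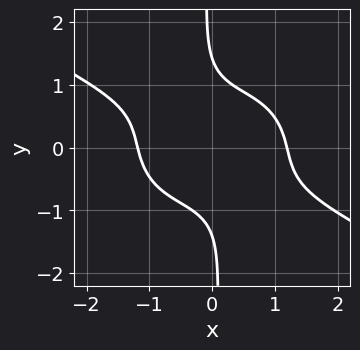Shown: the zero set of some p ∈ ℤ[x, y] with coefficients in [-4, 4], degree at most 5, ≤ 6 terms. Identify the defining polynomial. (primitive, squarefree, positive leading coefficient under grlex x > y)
x^4 + x^3*y + 3*x*y^3 + y^2 - 2

deg p = 4.
Solving for integer coefficients yields p as stated.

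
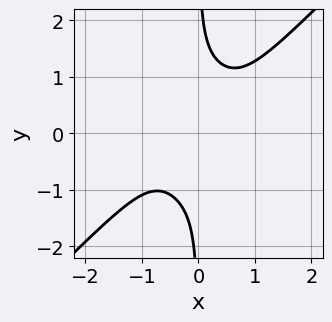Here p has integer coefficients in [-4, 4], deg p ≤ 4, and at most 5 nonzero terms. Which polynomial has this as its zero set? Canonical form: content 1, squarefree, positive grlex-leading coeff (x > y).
(a) deg p = 4. The shape is more complex than any degree-3 curve.
(b) Checking where it meets the axes: it misses every integer gridline on the x-axis; it misses every integer gridline on the y-axis.
(c) Matching integer coefficients to the picture gives p.

3*x^4 - 3*x*y^3 + x^2*y + 2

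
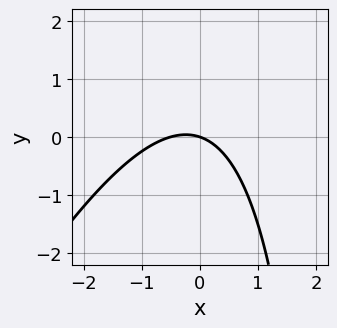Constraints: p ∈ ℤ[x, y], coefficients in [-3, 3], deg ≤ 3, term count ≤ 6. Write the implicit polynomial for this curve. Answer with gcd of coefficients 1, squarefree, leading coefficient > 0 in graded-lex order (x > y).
2*x^2 - x*y + x + 3*y

First, degree: a generic line meets the curve in up to 2 points, so deg p = 2.
Next, from the visible intercepts: it meets the x-axis at x = 0 (among the integer gridlines); it crosses the y-axis at the gridline y = 0.
Finally, these observations pin down the coefficients.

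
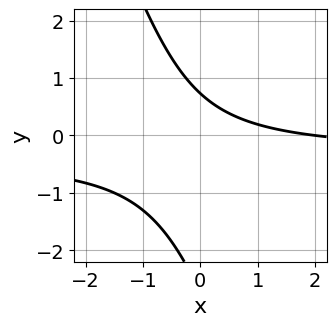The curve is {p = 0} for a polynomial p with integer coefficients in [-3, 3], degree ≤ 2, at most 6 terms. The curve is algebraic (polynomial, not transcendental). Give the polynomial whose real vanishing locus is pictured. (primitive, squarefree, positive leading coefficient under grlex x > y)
The degree is 2 — no degree-1 curve has this shape.
From the visible intercepts: it crosses the x-axis at the gridline x = 2.
Assembling these constraints gives the stated polynomial.

3*x*y + y^2 + x + 2*y - 2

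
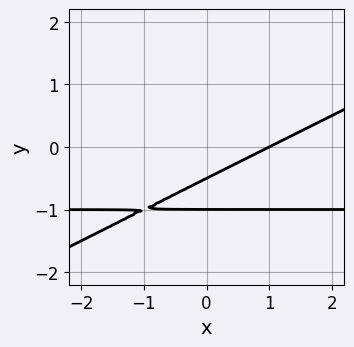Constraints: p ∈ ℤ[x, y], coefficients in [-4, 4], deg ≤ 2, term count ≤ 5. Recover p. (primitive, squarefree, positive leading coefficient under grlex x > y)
x*y - 2*y^2 + x - 3*y - 1

(a) The degree is 2 — a generic line meets the curve in up to 2 points.
(b) Against the integer gridlines: it meets the y-axis at y = -1 (among the integer gridlines); one x-axis crossing is at x = 1.
(c) These observations pin down the coefficients.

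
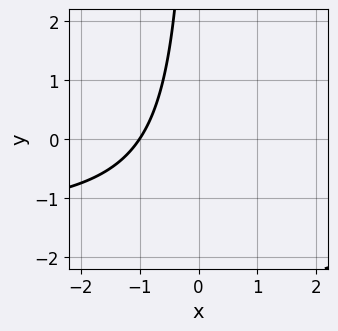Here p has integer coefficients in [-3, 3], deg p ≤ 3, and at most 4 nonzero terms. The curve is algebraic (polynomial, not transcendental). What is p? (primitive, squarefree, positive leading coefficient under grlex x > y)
2*x*y + 3*x + 3

deg p = 2.
Against the integer gridlines: it meets the x-axis at x = -1 (among the integer gridlines); it misses every integer gridline on the y-axis.
Fitting integer coefficients to these (and the overall shape) gives p.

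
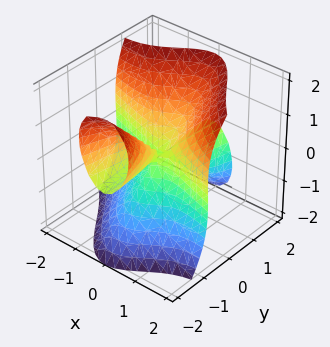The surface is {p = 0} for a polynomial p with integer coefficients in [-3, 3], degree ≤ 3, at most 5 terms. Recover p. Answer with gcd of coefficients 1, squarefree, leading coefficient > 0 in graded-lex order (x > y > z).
x^3 + 3*x^2*y + y^2*z - z^3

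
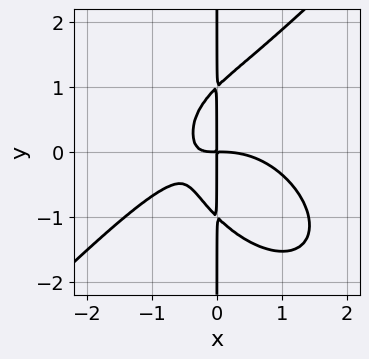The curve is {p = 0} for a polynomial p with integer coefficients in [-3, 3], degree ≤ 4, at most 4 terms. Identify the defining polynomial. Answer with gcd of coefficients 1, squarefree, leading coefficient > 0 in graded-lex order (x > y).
First, the degree is 4 — no degree-3 curve has this shape.
Next, from the visible intercepts: every point of the y-axis in the box is on the curve.
Finally, fitting integer coefficients to these (and the overall shape) gives p.

x^4 - x*y^3 + 2*x^2*y + x*y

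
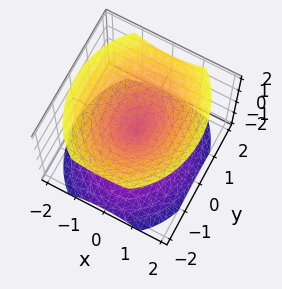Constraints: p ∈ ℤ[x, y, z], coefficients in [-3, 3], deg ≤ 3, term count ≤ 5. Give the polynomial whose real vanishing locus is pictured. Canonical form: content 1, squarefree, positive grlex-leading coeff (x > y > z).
3*x^2 + 2*y^2 - 3*z^2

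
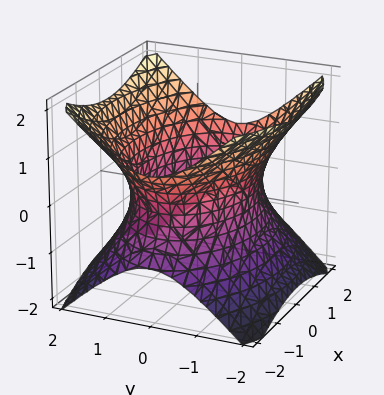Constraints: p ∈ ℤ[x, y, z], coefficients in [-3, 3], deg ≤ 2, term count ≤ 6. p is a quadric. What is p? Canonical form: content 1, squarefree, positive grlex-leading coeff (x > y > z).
(a) deg p = 2. One connected sheet with a waist; a quadric.
(b) Symmetries: mirror symmetry z ↦ −z ⇒ only even powers of z; mirror symmetry y ↦ −y ⇒ only even powers of y; mirror symmetry x ↦ −x ⇒ only even powers of x.
(c) Checking where it meets the axes: no z-intercept at any integer in the box.
(d) These observations pin down the coefficients.

x^2 + 2*y^2 - 2*z^2 - 3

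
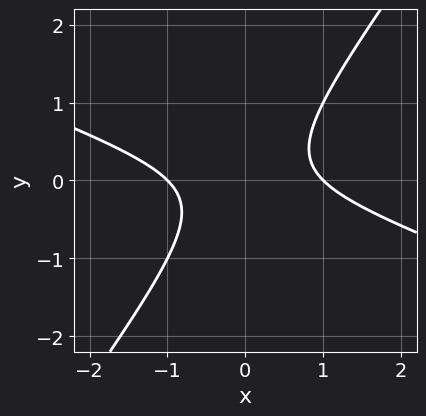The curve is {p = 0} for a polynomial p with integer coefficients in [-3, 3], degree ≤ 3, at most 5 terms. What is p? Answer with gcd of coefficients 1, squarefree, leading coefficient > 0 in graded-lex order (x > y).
deg p = 2. A generic line meets the curve in up to 2 points.
Reading off the gridlines: among the integer gridlines, it crosses the x-axis at x ∈ {-1, 1}; the curve avoids every integer y-axis point in the box.
These observations pin down the coefficients.

x^2 + 2*x*y - 2*y^2 - 1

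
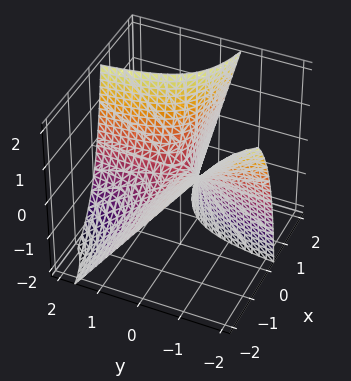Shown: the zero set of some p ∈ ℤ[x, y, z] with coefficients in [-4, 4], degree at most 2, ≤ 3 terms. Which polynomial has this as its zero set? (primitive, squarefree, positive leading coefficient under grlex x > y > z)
2*x*y + x*z - z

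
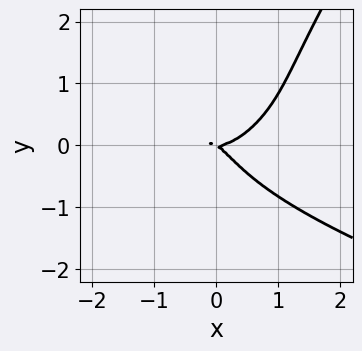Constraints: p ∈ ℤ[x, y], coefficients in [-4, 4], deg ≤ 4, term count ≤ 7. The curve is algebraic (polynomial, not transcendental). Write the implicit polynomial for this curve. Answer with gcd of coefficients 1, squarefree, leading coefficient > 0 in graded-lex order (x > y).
3*x*y^3 - 2*y^4 + 3*x^3 - 2*x*y - 3*y^2

1. The degree is 4 — no degree-3 curve has this shape.
2. From the visible intercepts: it meets the x-axis at x = 0 (among the integer gridlines); one y-axis crossing is at y = 0.
3. These observations pin down the coefficients.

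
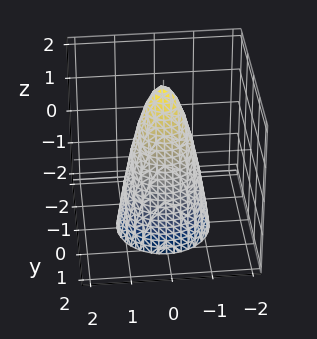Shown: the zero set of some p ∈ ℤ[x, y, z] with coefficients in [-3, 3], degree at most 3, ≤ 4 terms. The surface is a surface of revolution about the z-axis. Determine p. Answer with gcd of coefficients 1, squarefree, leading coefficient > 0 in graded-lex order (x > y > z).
3*x^2 + 3*y^2 + z - 2

1. Degree: the shape is more complex than any degree-1 surface, so deg p = 2.
2. By symmetry, the surface is invariant under rotation about z: p = q(x² + y², z).
3. Checking where it meets the axes: a circular section at z = 1 has radius between 0 and 1; one z-axis crossing is at z = 2.
4. Solving for integer coefficients yields p as stated.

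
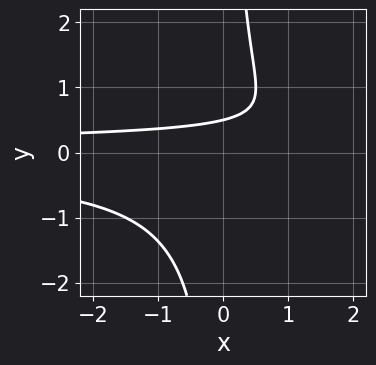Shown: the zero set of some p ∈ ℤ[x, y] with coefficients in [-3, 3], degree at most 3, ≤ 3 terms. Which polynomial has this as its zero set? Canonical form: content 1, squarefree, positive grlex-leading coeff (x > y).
2*x*y^2 - 2*y + 1

1. deg p = 3. No degree-2 curve has this shape.
2. From the visible intercepts: it misses every integer gridline on the x-axis.
3. Putting this together gives p.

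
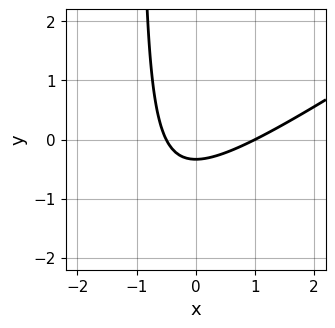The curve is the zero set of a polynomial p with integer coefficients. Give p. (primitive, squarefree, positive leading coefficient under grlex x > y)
2*x^2 - 3*x*y - x - 3*y - 1

First, degree: no degree-1 curve has this shape, so deg p = 2.
Next, checking where it meets the axes: it meets the x-axis at x = 1 (among the integer gridlines).
Finally, matching integer coefficients to the picture gives p.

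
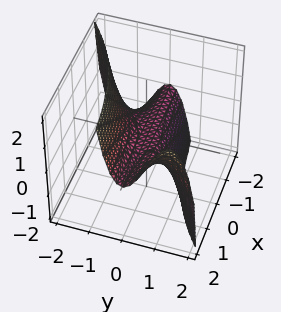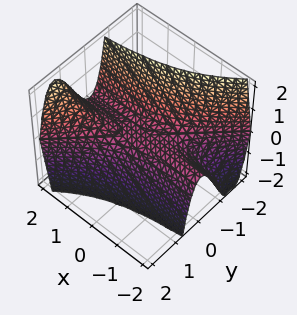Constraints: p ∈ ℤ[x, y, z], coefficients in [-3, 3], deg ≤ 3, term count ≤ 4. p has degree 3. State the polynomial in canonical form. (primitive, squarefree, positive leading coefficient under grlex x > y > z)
3*x*y^2 - 3*y^3 - 2*z

First, degree: a generic line meets the surface in up to 3 points, so deg p = 3.
Then, from the axis intercepts and sections: it crosses the y-axis at the gridline y = 0; one z-axis crossing is at z = 0; every point of the x-axis in the box is on the surface.
Finally, matching integer coefficients to the picture gives p.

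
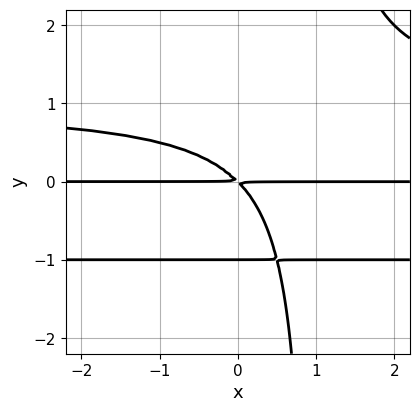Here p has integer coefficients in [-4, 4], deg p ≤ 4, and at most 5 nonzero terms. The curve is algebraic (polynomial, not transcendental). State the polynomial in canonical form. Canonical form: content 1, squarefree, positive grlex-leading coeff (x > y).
x*y^3 - y^3 - x*y - y^2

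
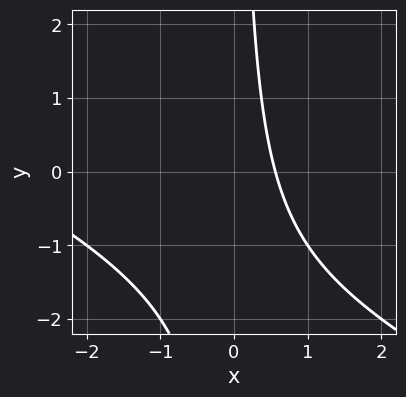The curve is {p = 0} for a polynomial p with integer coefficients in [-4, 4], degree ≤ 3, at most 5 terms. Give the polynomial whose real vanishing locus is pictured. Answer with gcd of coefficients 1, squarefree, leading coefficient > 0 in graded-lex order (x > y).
First, deg p = 2. No degree-1 curve has this shape.
Next, reading off the gridlines: it misses every integer gridline on the y-axis.
Finally, fitting integer coefficients to these (and the overall shape) gives p.

x^2 + 2*x*y + 3*x - 2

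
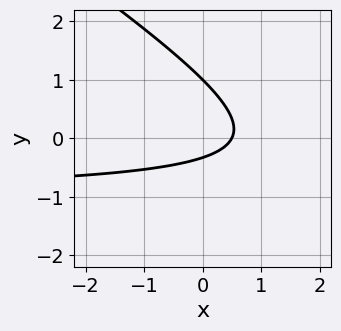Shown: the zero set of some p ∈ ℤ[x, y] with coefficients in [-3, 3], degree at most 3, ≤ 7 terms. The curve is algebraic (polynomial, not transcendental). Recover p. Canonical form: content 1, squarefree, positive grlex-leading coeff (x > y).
(a) deg p = 2.
(b) Observable constraints: one y-axis crossing is at y = 1.
(c) The integer polynomial consistent with all of this is the stated p.

2*x*y + 3*y^2 + 2*x - 2*y - 1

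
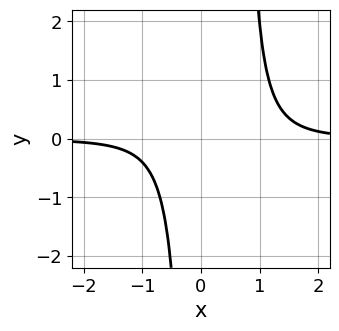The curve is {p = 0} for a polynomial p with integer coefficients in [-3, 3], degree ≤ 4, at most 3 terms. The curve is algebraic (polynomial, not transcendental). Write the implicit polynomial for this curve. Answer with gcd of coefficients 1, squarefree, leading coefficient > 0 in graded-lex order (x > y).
3*x^3*y - 2*x^2*y - 2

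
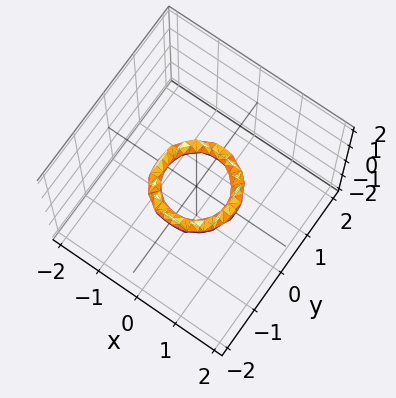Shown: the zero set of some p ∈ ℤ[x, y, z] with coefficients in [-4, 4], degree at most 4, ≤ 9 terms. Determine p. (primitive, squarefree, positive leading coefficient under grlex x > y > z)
(a) Degree: a generic line meets the surface in up to 4 points, so deg p = 4.
(b) Symmetries: the surface is invariant under rotation about z: p = q(x² + y², z).
(c) From the axis intercepts and sections: a circular section at z = 0 has radius between 0 and 1; no z-intercept at any integer in the box; among the integer gridlines, it crosses the y-axis at y ∈ {-1, 1}.
(d) Solving for integer coefficients yields p as stated. Check: (1, 0, 0) on the x-axis lies on the surface, and p(1, 0, 0) = 0. ✓

2*x^4 + 4*x^2*y^2 + 2*y^4 - 3*x^2 - 3*y^2 + 2*z^2 + 1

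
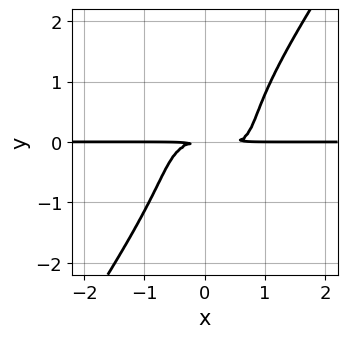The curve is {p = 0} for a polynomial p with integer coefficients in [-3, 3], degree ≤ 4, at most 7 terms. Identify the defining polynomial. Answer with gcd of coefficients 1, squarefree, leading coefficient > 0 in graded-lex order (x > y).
2*x^3*y + 3*x^2*y^2 - 2*y^4 - x^2*y - 3*y^2

(a) deg p = 4. The shape is more complex than any degree-3 curve.
(b) Observable constraints: the visible x-axis segment lies entirely on the curve.
(c) Putting this together gives p.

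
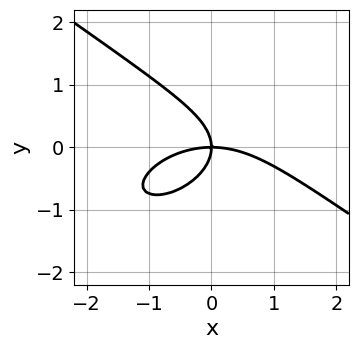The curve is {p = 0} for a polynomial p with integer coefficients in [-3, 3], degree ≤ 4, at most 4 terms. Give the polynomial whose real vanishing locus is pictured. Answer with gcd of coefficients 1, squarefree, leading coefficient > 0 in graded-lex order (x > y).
(a) Degree: no degree-2 curve has this shape, so deg p = 3.
(b) From the visible intercepts: it meets the x-axis at x = 0 (among the integer gridlines); it crosses the y-axis at the gridline y = 0.
(c) Putting this together gives p.

x^3 + 3*y^3 + 3*x*y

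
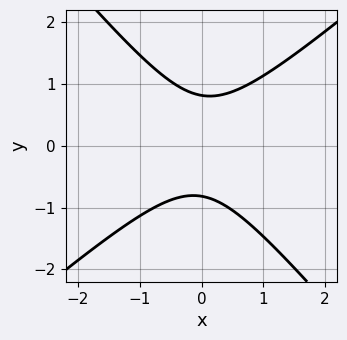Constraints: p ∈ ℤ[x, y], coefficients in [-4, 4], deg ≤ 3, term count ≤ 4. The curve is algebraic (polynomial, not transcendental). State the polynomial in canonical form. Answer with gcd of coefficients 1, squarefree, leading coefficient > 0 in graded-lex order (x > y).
3*x^2 - x*y - 3*y^2 + 2

Degree: a generic line meets the curve in up to 2 points, so deg p = 2.
Observable constraints: the curve avoids every integer x-axis point in the box.
Together with the visible shape, these determine p as stated.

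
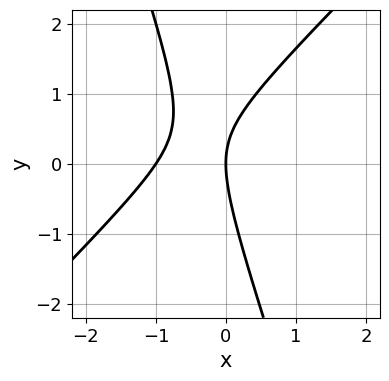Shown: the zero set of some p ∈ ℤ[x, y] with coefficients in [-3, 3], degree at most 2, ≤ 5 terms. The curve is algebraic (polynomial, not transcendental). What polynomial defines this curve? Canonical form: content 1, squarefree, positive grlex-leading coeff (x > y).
3*x^2 - 2*x*y - y^2 + 3*x

(a) deg p = 2. A generic line meets the curve in up to 2 points.
(b) Against the integer gridlines: one y-axis crossing is at y = 0; among the integer gridlines, it crosses the x-axis at x ∈ {-1, 0}.
(c) The integer polynomial consistent with all of this is the stated p.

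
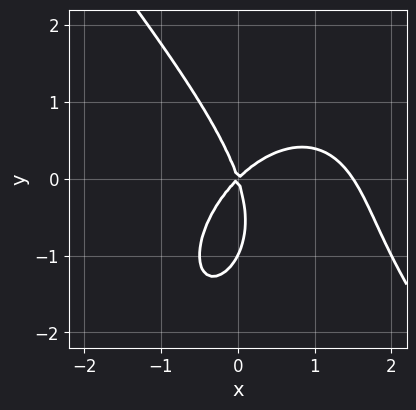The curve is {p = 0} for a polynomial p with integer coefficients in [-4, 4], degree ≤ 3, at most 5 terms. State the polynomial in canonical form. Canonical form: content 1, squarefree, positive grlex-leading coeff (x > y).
(a) deg p = 3. A generic line meets the curve in up to 3 points.
(b) Checking where it meets the axes: it crosses the x-axis at the gridline x = 0; among the integer gridlines, it crosses the y-axis at y ∈ {-1, 0}.
(c) Solving for integer coefficients yields p as stated.

2*x^3 + y^3 - 3*x^2 + 2*x*y + y^2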